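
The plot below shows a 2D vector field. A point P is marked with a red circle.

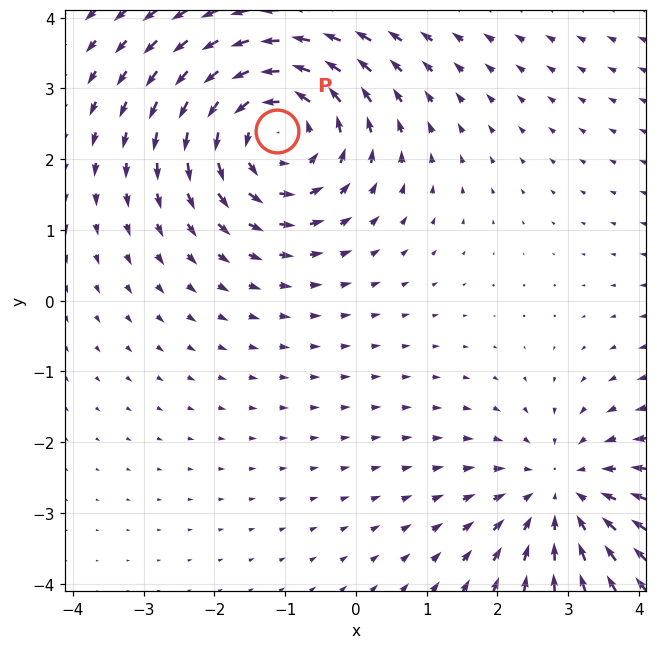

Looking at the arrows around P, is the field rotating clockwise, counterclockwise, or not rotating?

counterclockwise

Near P at (-1.1, 2.4) the arrows circulate counterclockwise. The curl (z-component) there is about +4; positive curl means counterclockwise rotation.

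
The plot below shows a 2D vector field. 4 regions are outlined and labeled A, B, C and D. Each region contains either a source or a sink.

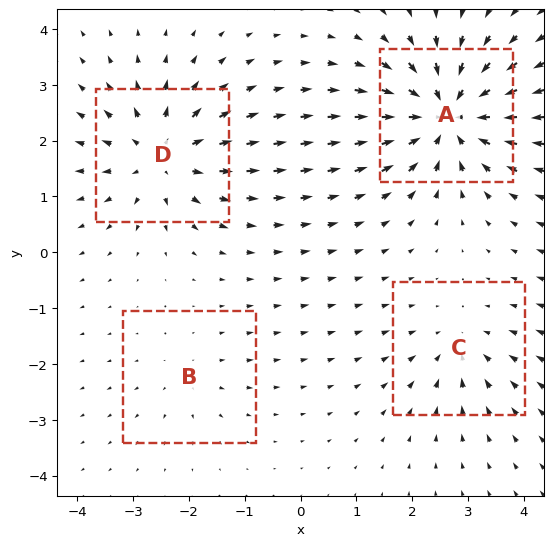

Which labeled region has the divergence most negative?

A

Divergence at each region's feature centre — A: about -7, B: about +2, C: about -3, D: about +6. Region A is most negative.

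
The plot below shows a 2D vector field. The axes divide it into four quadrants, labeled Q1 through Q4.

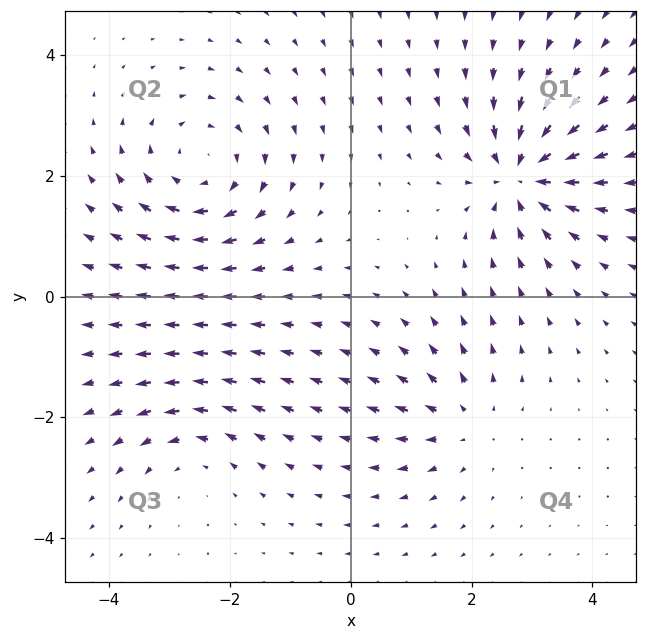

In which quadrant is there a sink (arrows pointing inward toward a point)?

The sink sits at approximately (2.8, 2.0), which lies in quadrant Q1. The divergence there is about -6, negative as expected for a sink.

Q1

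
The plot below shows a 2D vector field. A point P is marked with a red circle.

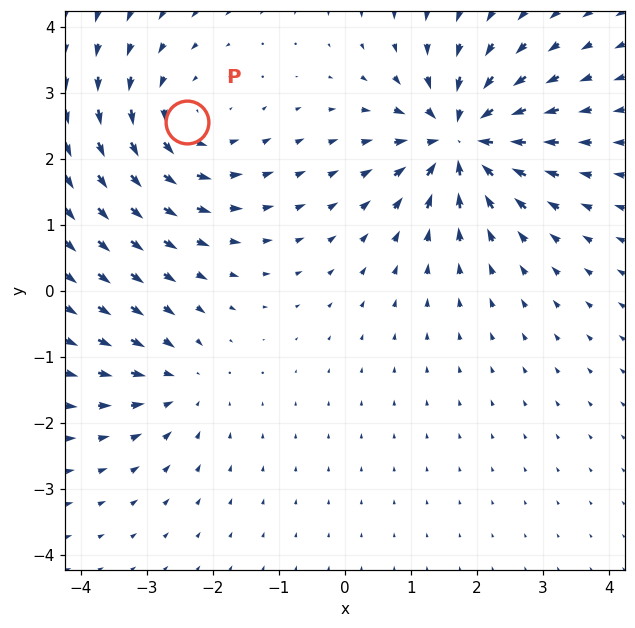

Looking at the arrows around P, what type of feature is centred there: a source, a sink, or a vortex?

At P (-2.4, 2.6) the arrows circulate counterclockwise. Divergence ≈0, curl about +4 — near-zero divergence with nonzero curl is a vortex.

vortex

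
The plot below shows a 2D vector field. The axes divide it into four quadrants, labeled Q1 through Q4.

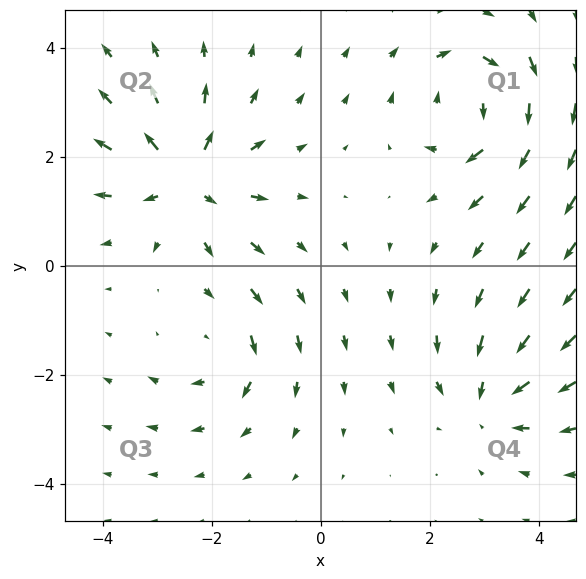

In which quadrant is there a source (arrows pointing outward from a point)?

The source sits at approximately (-2.5, 1.6), which lies in quadrant Q2. The divergence there is about +5, positive as expected for a source.

Q2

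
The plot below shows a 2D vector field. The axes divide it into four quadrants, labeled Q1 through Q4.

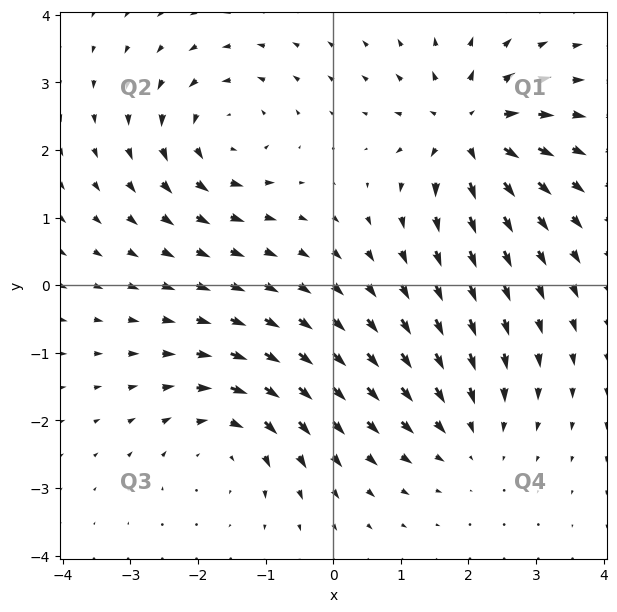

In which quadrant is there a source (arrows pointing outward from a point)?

The source sits at approximately (2.0, 2.3), which lies in quadrant Q1. The divergence there is about +6, positive as expected for a source.

Q1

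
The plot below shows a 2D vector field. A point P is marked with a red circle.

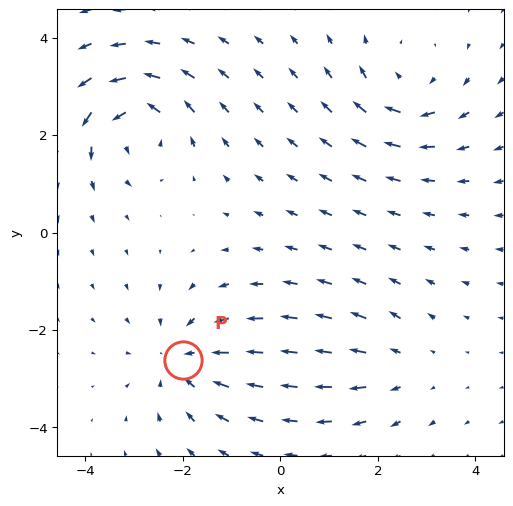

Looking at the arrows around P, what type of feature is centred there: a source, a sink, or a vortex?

At P (-2.0, -2.6) the arrows converge inward. Divergence about -4, curl ≈0 — negative divergence with near-zero curl is a sink.

sink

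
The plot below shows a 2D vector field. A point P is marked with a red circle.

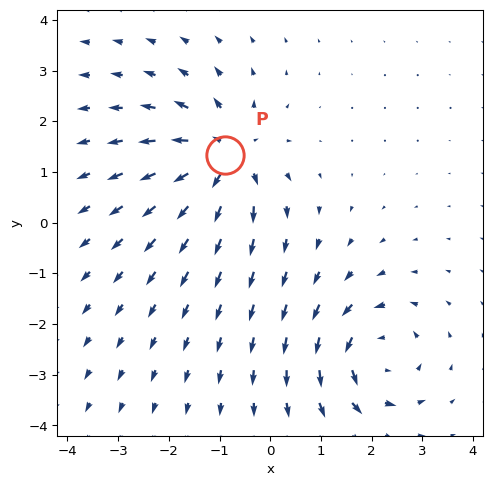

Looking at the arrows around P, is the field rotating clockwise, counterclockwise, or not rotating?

Near P at (-0.9, 1.3) the arrows show no circulation. The curl there is ≈0.

not rotating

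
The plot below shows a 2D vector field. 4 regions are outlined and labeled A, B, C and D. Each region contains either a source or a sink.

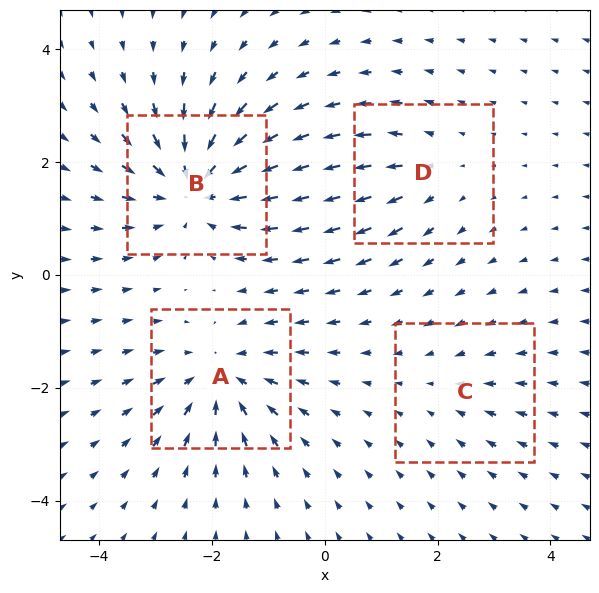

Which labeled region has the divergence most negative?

B

Divergence at each region's feature centre — A: about -5, B: about -7, C: about -2, D: about +3. Region B is most negative.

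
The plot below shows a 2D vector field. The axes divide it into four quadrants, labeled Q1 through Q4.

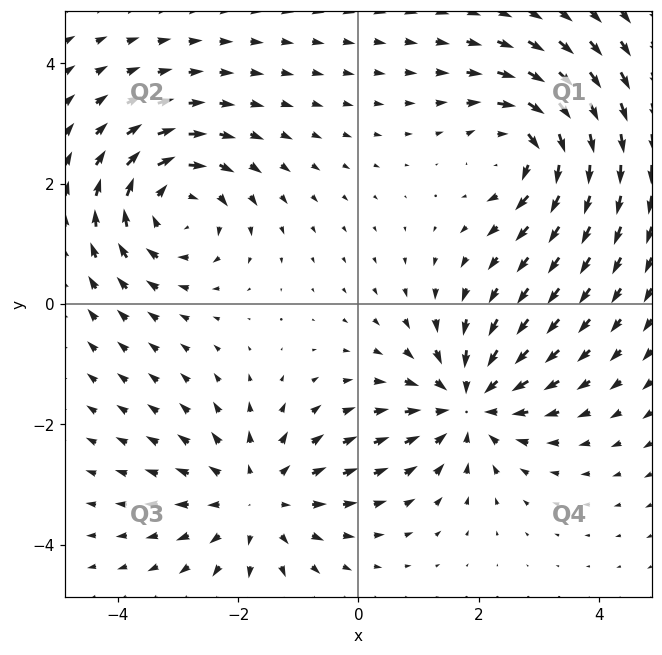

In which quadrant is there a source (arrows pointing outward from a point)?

The source sits at approximately (-1.7, -3.3), which lies in quadrant Q3. The divergence there is about +3, positive as expected for a source.

Q3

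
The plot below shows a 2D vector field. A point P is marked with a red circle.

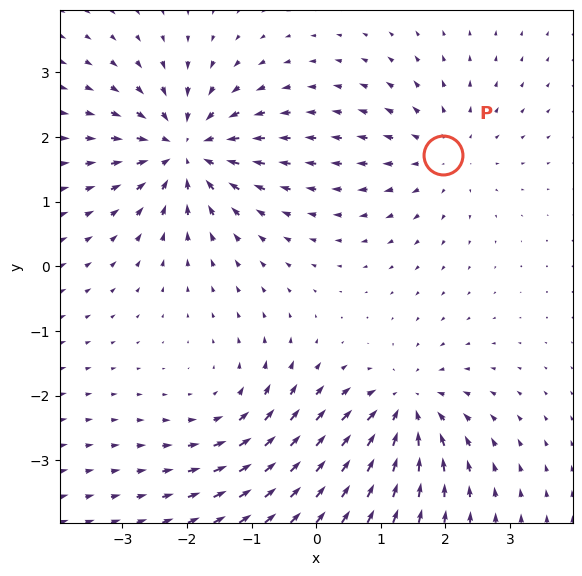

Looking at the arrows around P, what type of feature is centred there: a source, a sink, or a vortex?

source

At P (2.0, 1.7) the arrows spread outward. Divergence about +3, curl ≈0 — positive divergence with near-zero curl is a source.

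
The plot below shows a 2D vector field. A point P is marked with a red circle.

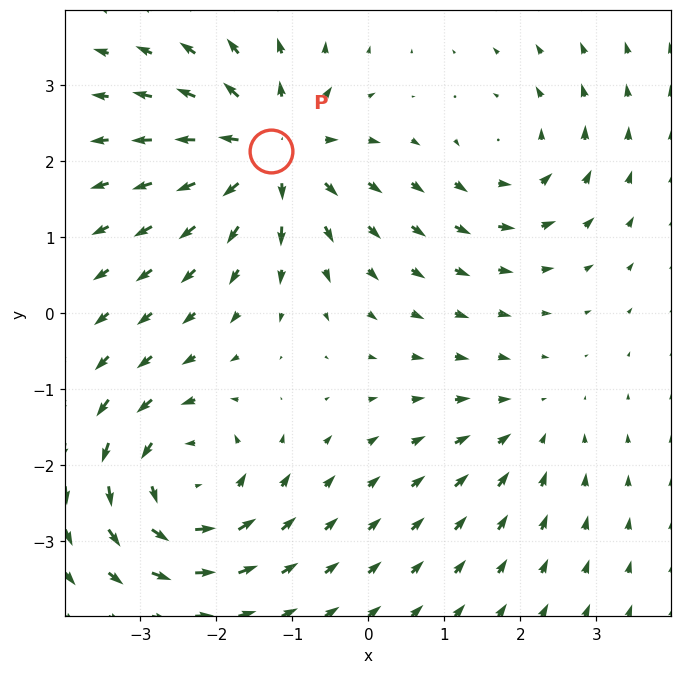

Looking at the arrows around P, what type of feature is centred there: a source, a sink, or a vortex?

At P (-1.3, 2.1) the arrows spread outward. Divergence about +6, curl ≈0 — positive divergence with near-zero curl is a source.

source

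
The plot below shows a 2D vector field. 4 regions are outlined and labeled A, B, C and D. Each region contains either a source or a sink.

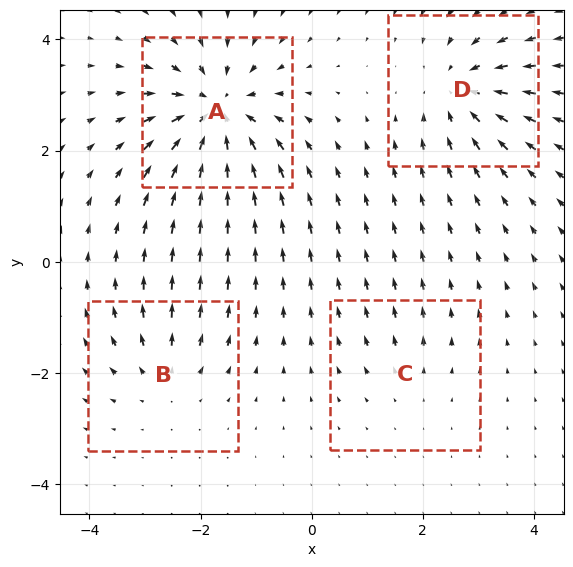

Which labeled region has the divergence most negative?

Divergence at each region's feature centre — A: about -7, B: about +3, C: about +2, D: about -5. Region A is most negative.

A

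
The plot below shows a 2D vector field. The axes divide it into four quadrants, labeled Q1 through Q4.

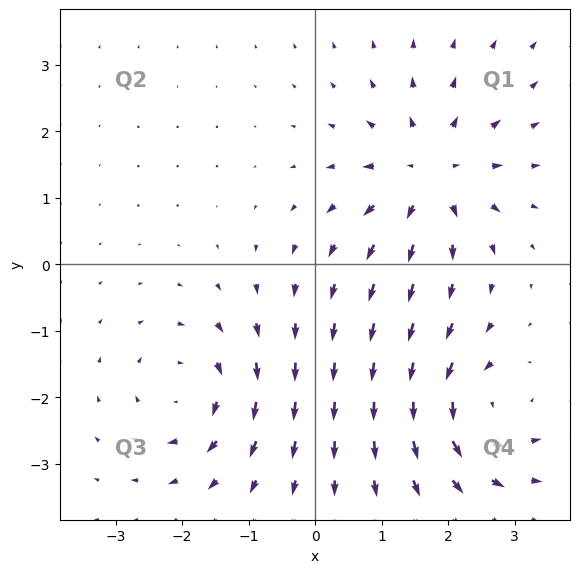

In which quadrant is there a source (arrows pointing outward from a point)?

The source sits at approximately (1.7, 1.4), which lies in quadrant Q1. The divergence there is about +5, positive as expected for a source.

Q1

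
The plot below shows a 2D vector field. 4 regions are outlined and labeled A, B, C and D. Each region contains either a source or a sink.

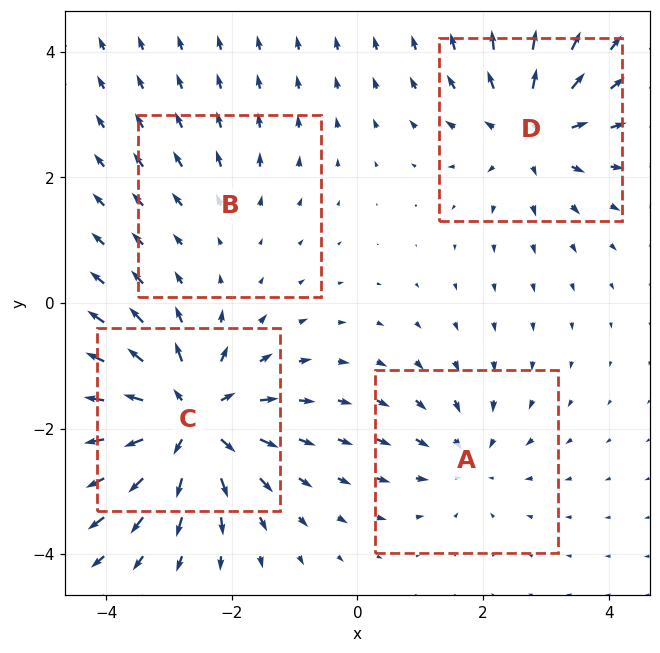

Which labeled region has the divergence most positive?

Divergence at each region's feature centre — A: about -4, B: about +2, C: about +8, D: about +6. Region C is most positive.

C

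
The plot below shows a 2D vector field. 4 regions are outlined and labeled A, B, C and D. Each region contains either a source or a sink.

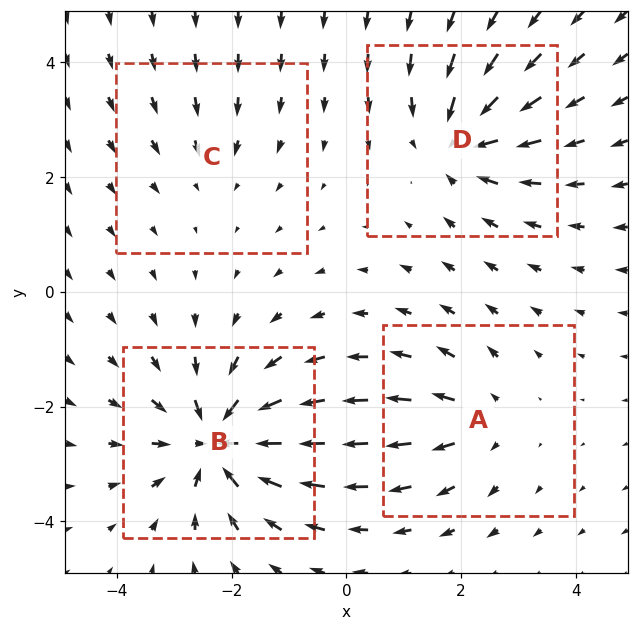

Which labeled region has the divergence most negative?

Divergence at each region's feature centre — A: about +4, B: about -7, C: about -2, D: about -5. Region B is most negative.

B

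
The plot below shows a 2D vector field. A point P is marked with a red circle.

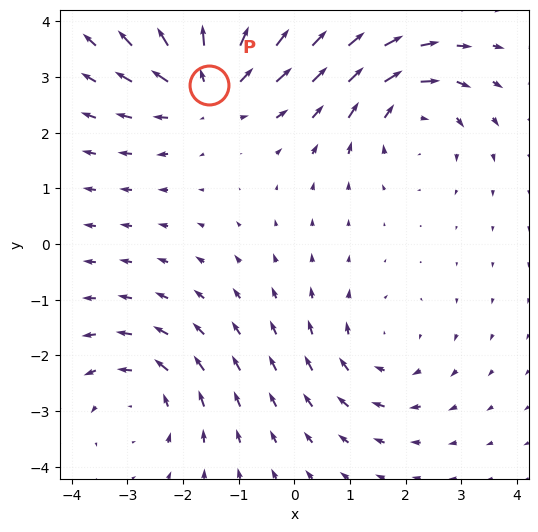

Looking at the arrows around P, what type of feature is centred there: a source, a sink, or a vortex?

source

At P (-1.5, 2.9) the arrows spread outward. Divergence about +5, curl ≈0 — positive divergence with near-zero curl is a source.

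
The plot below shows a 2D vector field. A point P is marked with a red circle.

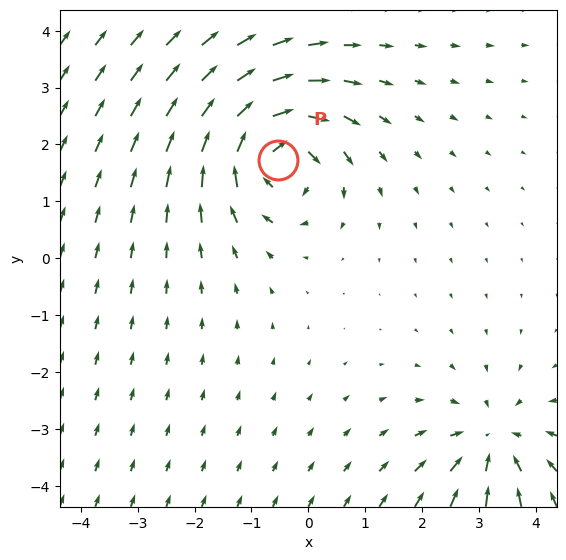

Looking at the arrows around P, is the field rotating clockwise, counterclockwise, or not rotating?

clockwise

Near P at (-0.5, 1.7) the arrows circulate clockwise. The curl (z-component) there is about -6; negative curl means clockwise rotation.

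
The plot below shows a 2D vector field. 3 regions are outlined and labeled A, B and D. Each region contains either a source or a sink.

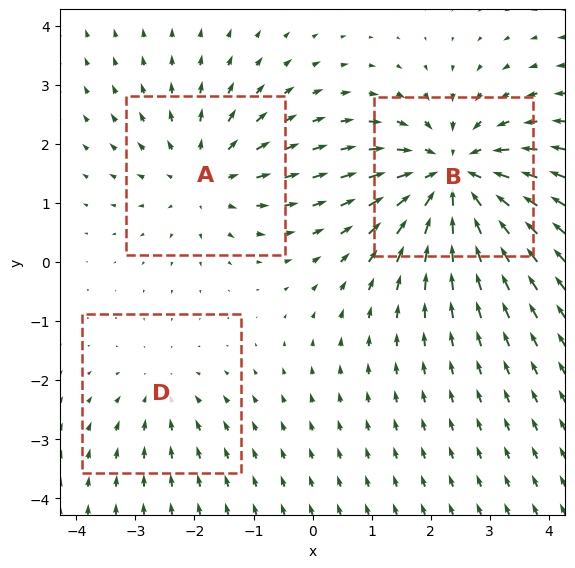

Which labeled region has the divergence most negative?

Divergence at each region's feature centre — A: about +3, B: about -5, D: about -2. Region B is most negative.

B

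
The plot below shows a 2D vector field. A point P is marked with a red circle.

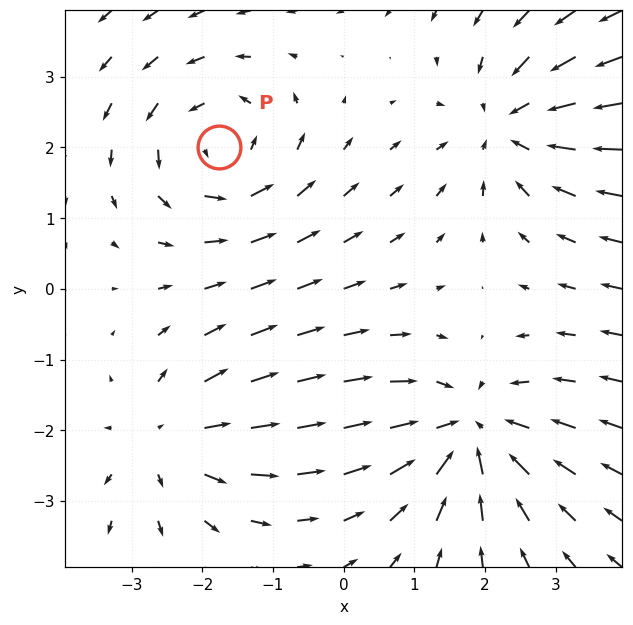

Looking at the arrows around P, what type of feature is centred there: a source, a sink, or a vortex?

vortex

At P (-1.8, 2.0) the arrows circulate counterclockwise. Divergence ≈0, curl about +4 — near-zero divergence with nonzero curl is a vortex.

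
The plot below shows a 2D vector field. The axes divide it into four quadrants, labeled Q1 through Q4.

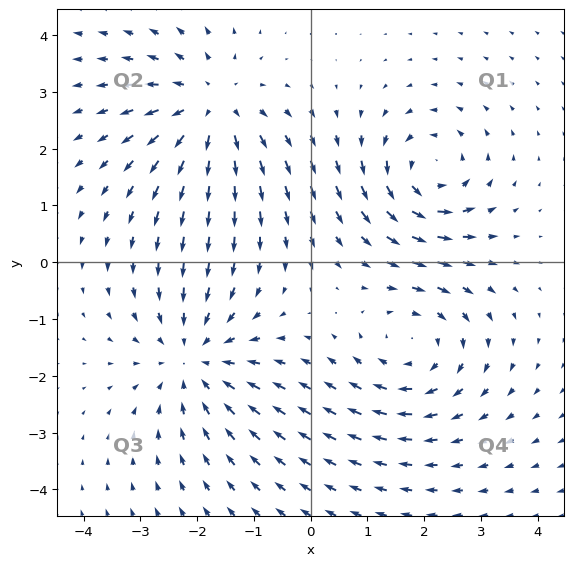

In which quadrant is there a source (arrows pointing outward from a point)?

Q2

The source sits at approximately (-1.8, 2.7), which lies in quadrant Q2. The divergence there is about +4, positive as expected for a source.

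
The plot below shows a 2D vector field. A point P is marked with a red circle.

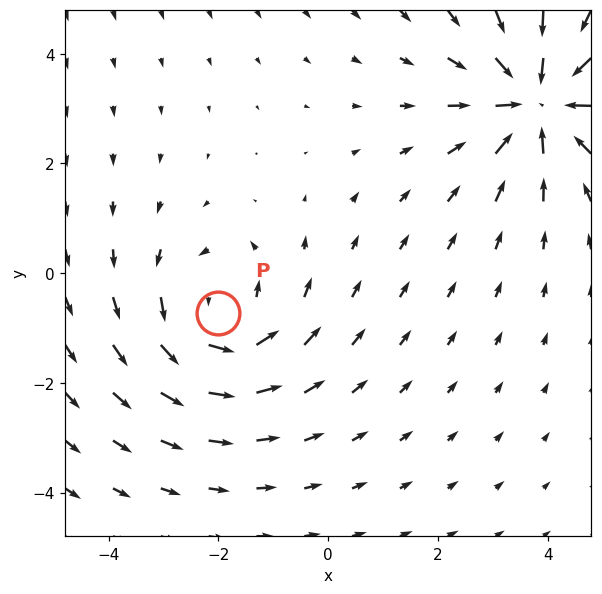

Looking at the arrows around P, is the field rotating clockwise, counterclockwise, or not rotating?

counterclockwise

Near P at (-2.0, -0.7) the arrows circulate counterclockwise. The curl (z-component) there is about +2; positive curl means counterclockwise rotation.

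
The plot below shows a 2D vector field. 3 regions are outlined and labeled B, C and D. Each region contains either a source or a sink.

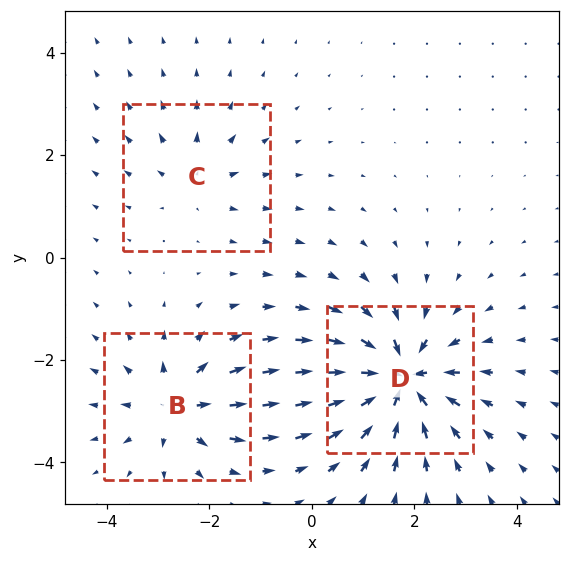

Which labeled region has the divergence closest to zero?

C

Divergence at each region's feature centre — B: about +4, C: about +2, D: about -6. Region C is closest to zero.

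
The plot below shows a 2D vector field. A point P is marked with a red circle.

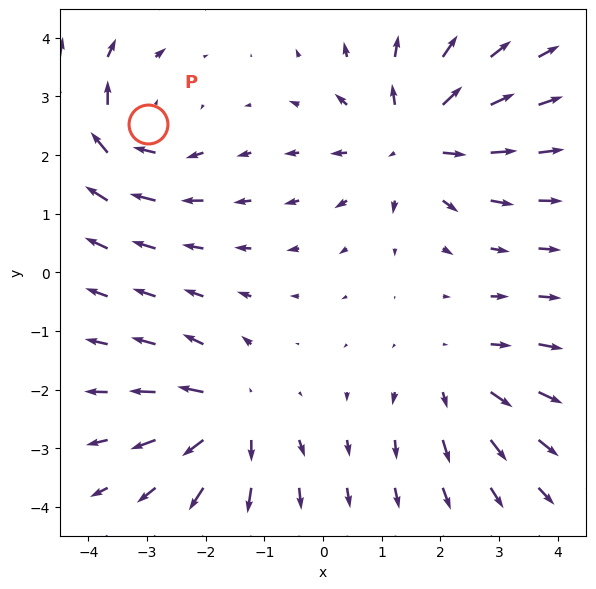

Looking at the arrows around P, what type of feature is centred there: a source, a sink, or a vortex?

vortex

At P (-3.0, 2.5) the arrows circulate clockwise. Divergence ≈0, curl about -3 — near-zero divergence with nonzero curl is a vortex.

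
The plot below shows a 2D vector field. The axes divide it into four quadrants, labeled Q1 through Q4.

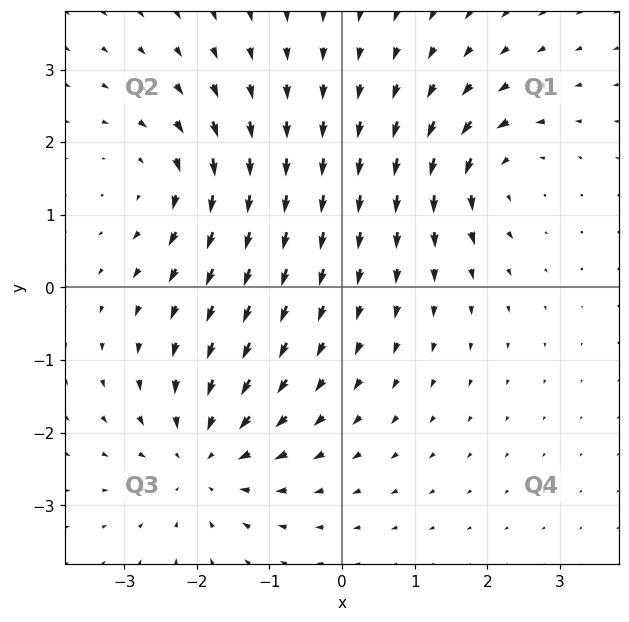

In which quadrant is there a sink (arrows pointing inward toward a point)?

The sink sits at approximately (-1.9, -2.3), which lies in quadrant Q3. The divergence there is about -4, negative as expected for a sink.

Q3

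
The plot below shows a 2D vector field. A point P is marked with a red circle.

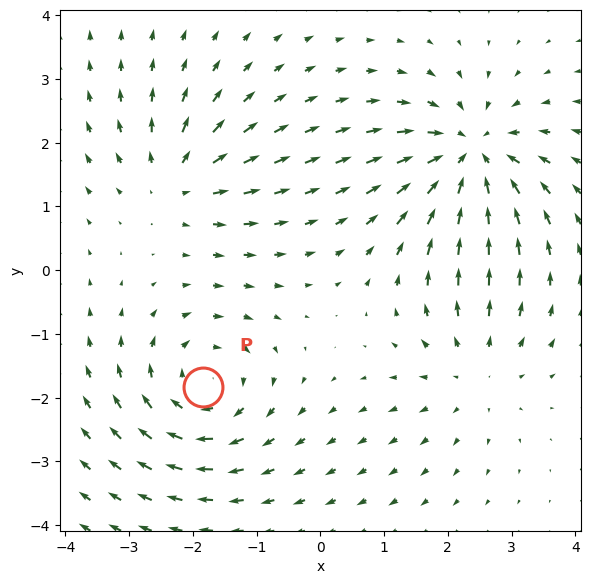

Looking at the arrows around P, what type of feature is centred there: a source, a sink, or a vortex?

At P (-1.8, -1.8) the arrows circulate clockwise. Divergence ≈0, curl about -4 — near-zero divergence with nonzero curl is a vortex.

vortex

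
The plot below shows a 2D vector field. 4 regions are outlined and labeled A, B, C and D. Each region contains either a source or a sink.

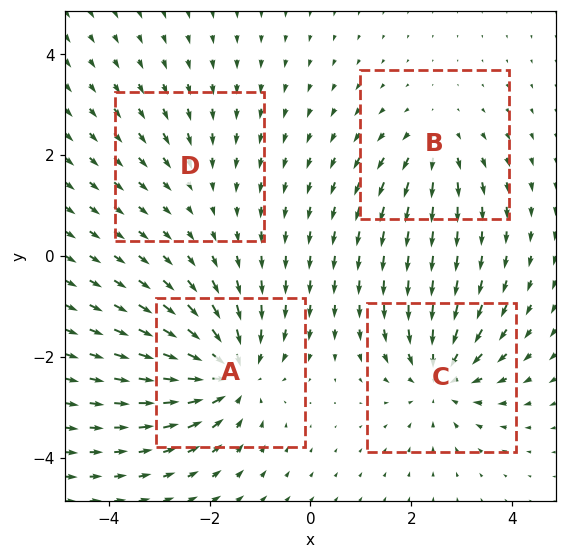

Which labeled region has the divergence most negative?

Divergence at each region's feature centre — A: about -7, B: about +4, C: about -6, D: about -2. Region A is most negative.

A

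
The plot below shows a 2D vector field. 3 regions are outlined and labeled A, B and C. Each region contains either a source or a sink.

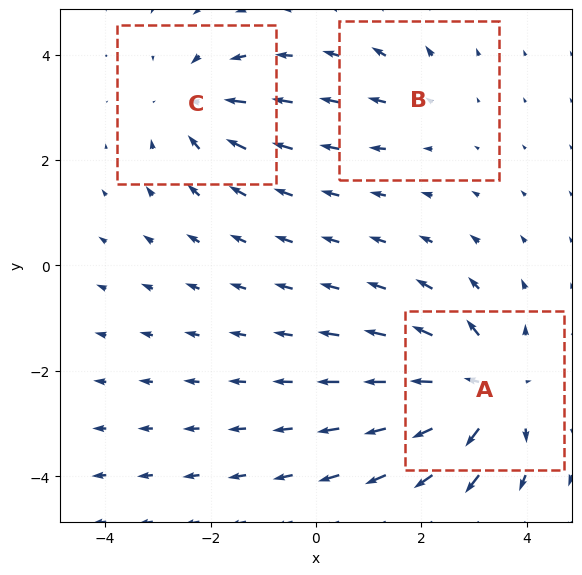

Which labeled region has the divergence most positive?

A

Divergence at each region's feature centre — A: about +5, B: about +2, C: about -3. Region A is most positive.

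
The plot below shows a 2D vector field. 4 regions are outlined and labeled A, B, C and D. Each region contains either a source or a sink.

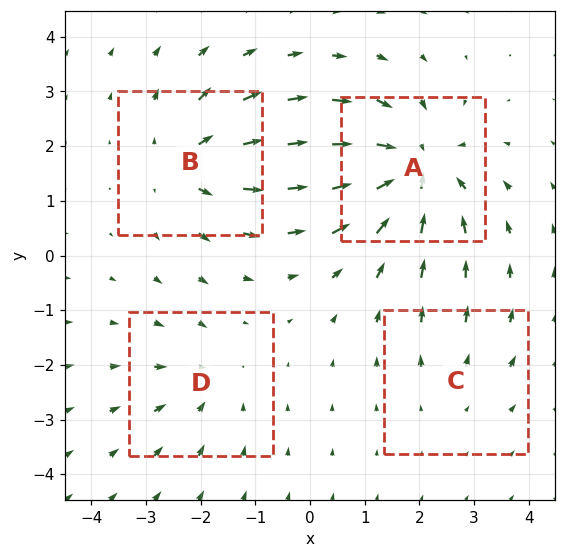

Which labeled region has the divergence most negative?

Divergence at each region's feature centre — A: about -7, B: about +5, C: about +2, D: about -3. Region A is most negative.

A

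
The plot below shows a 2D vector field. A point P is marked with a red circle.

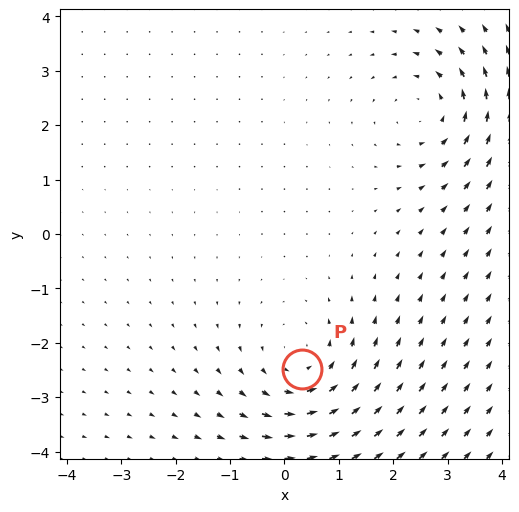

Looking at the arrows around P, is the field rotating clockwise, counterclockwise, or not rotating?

Near P at (0.3, -2.5) the arrows circulate counterclockwise. The curl (z-component) there is about +3; positive curl means counterclockwise rotation.

counterclockwise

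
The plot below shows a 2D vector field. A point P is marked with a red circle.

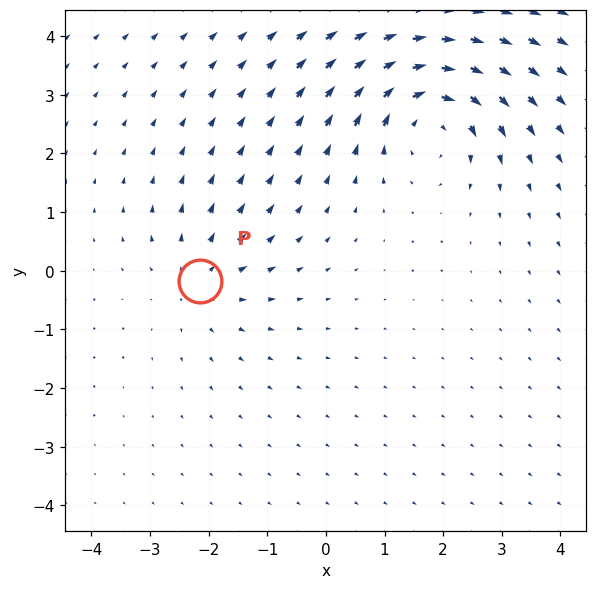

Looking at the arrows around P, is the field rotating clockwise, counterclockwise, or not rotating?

Near P at (-2.1, -0.2) the arrows show no circulation. The curl there is ≈0.

not rotating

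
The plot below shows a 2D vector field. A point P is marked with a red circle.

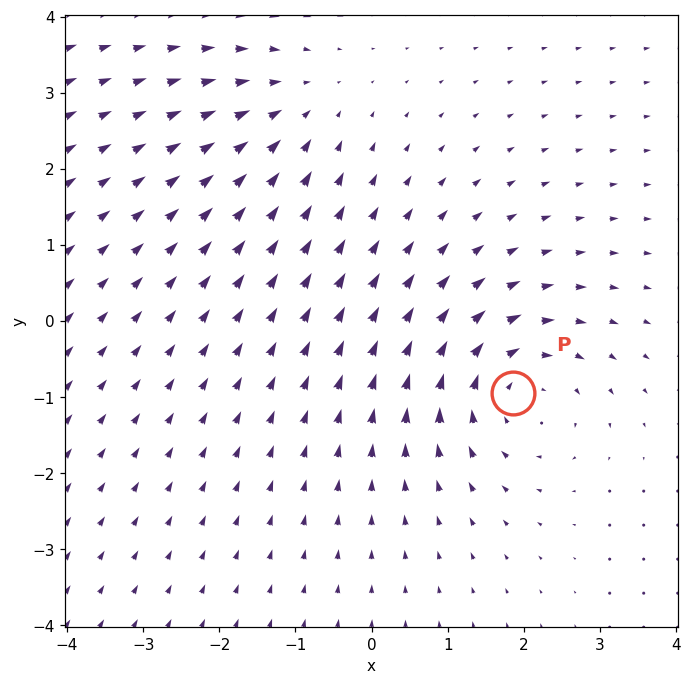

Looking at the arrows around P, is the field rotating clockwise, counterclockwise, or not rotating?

clockwise

Near P at (1.9, -0.9) the arrows circulate clockwise. The curl (z-component) there is about -4; negative curl means clockwise rotation.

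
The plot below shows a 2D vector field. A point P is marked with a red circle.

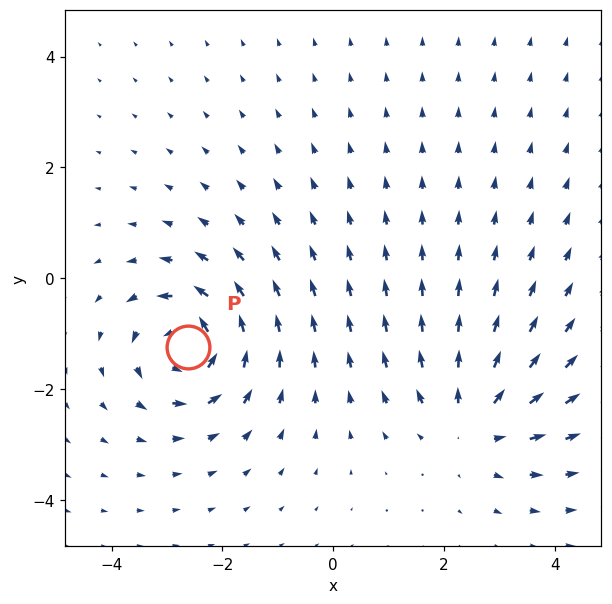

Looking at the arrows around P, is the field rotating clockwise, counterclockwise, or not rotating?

counterclockwise

Near P at (-2.6, -1.2) the arrows circulate counterclockwise. The curl (z-component) there is about +6; positive curl means counterclockwise rotation.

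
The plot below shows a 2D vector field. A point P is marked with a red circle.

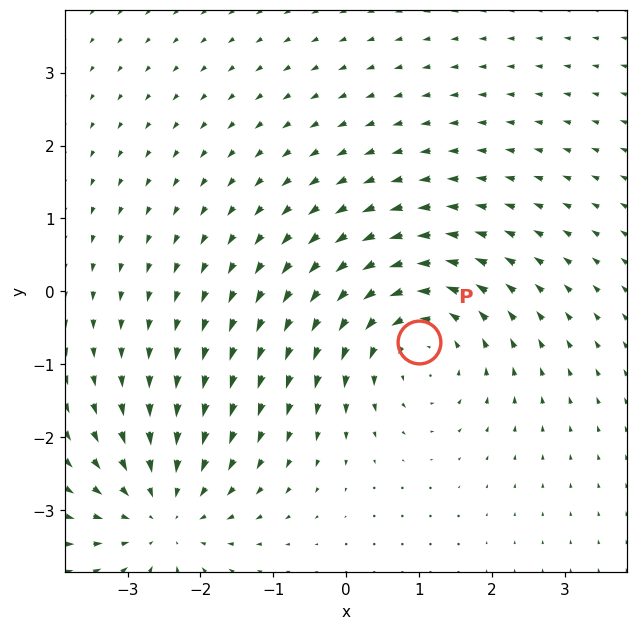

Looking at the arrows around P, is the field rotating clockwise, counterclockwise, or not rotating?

counterclockwise

Near P at (1.0, -0.7) the arrows circulate counterclockwise. The curl (z-component) there is about +4; positive curl means counterclockwise rotation.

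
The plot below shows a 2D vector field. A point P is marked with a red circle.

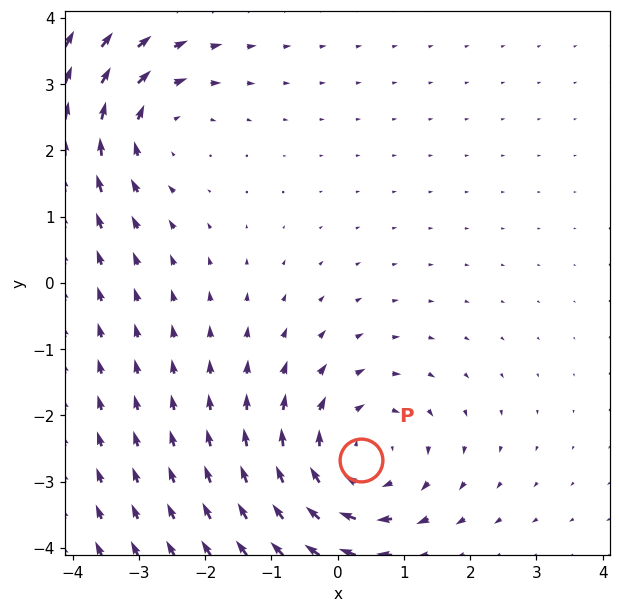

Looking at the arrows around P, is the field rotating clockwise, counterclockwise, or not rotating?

Near P at (0.3, -2.7) the arrows circulate clockwise. The curl (z-component) there is about -4; negative curl means clockwise rotation.

clockwise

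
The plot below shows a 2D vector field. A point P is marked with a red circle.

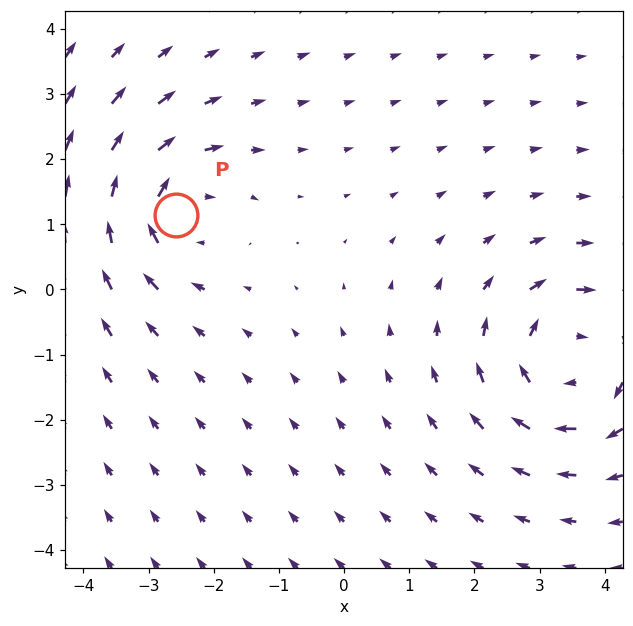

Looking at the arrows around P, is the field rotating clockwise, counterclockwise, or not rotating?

Near P at (-2.6, 1.1) the arrows circulate clockwise. The curl (z-component) there is about -4; negative curl means clockwise rotation.

clockwise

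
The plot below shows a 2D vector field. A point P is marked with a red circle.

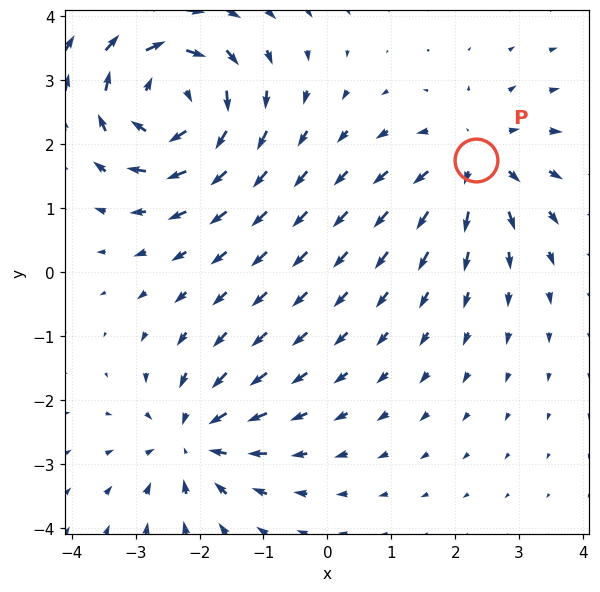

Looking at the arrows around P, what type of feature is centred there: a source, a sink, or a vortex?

source

At P (2.3, 1.8) the arrows spread outward. Divergence about +4, curl ≈0 — positive divergence with near-zero curl is a source.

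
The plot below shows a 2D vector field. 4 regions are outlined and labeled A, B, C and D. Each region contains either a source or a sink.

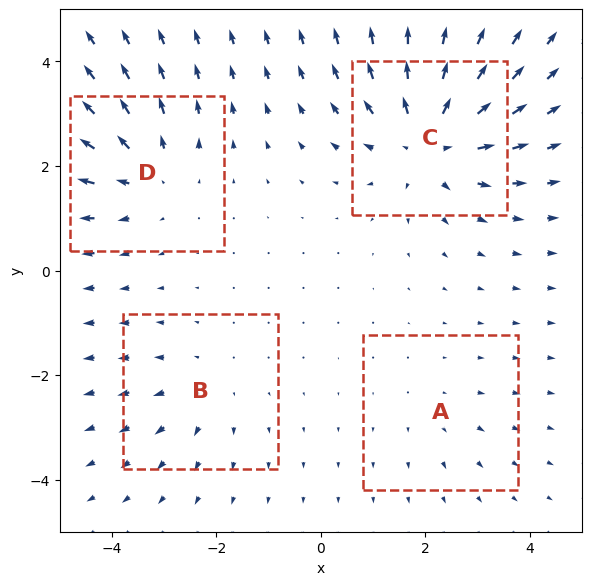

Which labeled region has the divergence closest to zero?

Divergence at each region's feature centre — A: about +2, B: about +3, C: about +6, D: about +4. Region A is closest to zero.

A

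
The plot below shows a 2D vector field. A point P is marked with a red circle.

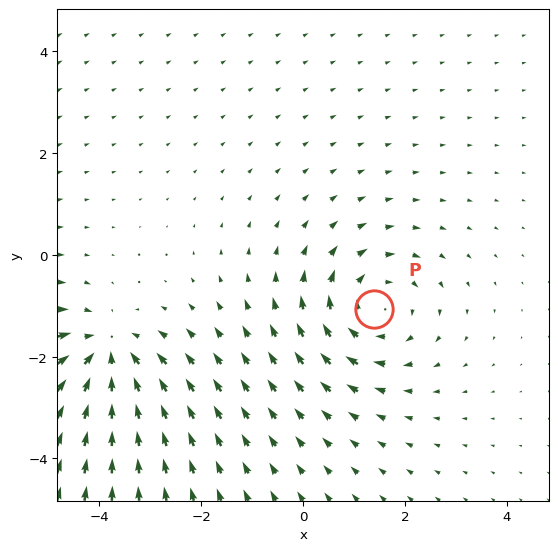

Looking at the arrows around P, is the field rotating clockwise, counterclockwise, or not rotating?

Near P at (1.4, -1.1) the arrows circulate clockwise. The curl (z-component) there is about -4; negative curl means clockwise rotation.

clockwise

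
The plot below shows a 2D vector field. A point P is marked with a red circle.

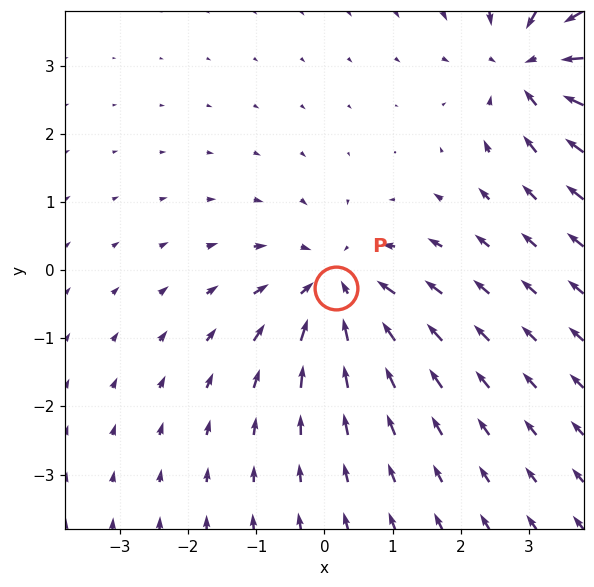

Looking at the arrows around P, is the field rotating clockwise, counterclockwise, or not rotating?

Near P at (0.2, -0.3) the arrows show no circulation. The curl there is ≈0.

not rotating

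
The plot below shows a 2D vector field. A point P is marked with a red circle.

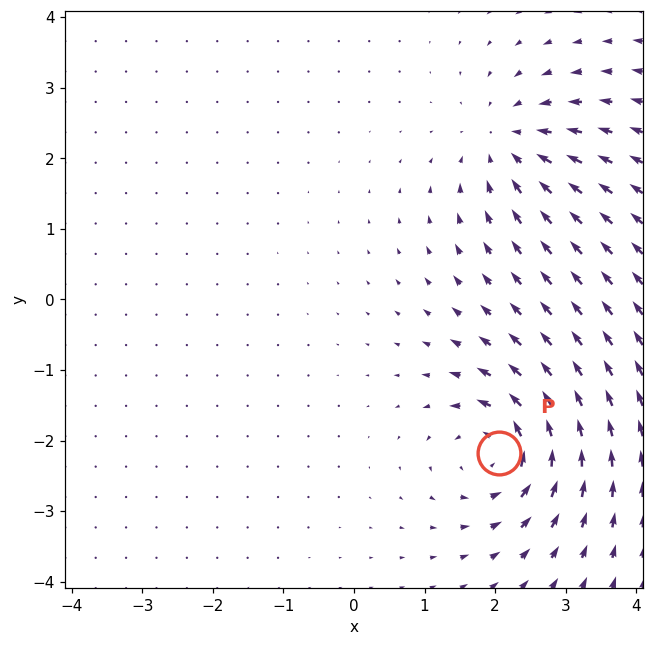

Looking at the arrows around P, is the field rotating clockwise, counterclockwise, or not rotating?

counterclockwise

Near P at (2.1, -2.2) the arrows circulate counterclockwise. The curl (z-component) there is about +7; positive curl means counterclockwise rotation.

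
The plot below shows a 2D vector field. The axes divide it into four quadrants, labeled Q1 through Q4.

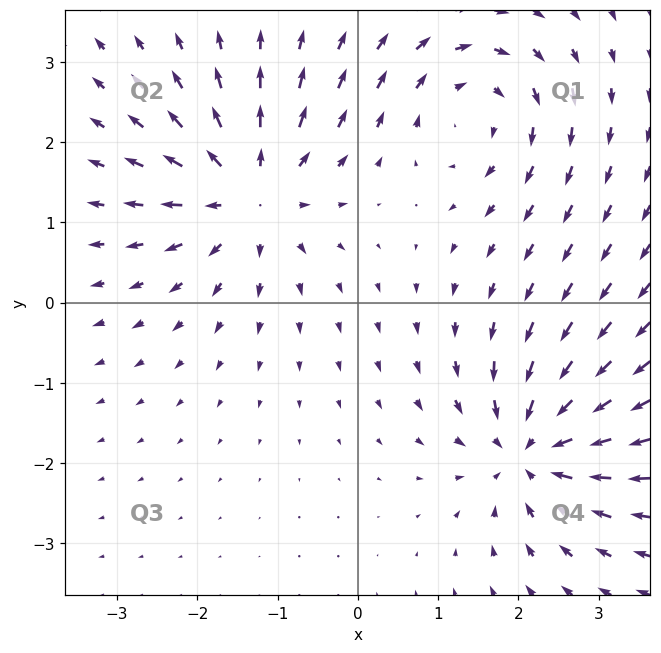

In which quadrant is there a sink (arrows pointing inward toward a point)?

The sink sits at approximately (2.2, -1.8), which lies in quadrant Q4. The divergence there is about -6, negative as expected for a sink.

Q4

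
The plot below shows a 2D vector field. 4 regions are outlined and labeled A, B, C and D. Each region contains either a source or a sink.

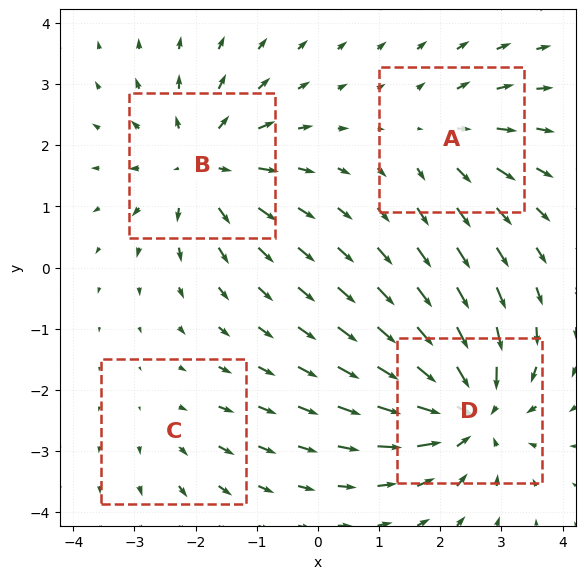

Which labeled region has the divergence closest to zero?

C

Divergence at each region's feature centre — A: about +3, B: about +5, C: about +2, D: about -7. Region C is closest to zero.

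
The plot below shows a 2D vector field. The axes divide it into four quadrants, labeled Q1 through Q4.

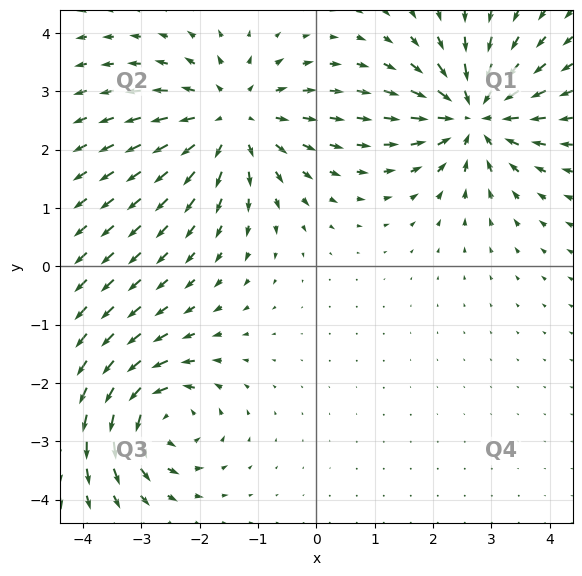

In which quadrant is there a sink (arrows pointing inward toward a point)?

The sink sits at approximately (2.7, 2.6), which lies in quadrant Q1. The divergence there is about -5, negative as expected for a sink.

Q1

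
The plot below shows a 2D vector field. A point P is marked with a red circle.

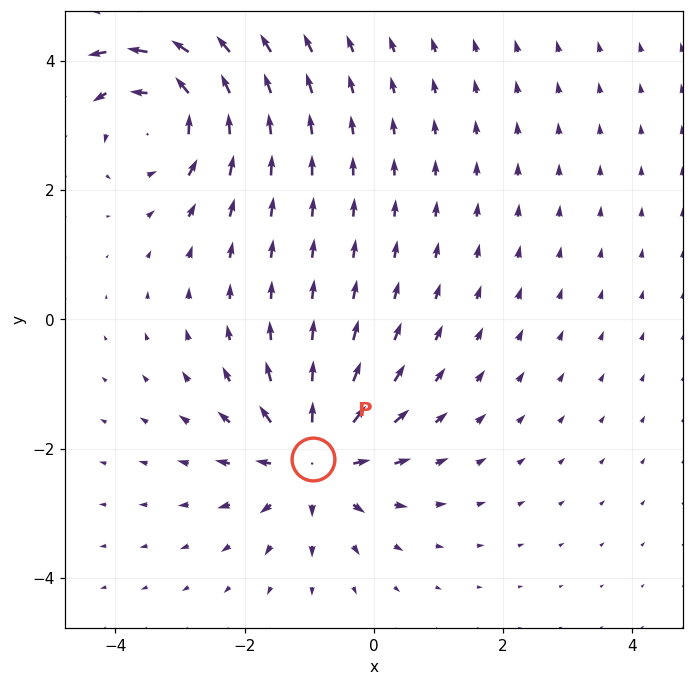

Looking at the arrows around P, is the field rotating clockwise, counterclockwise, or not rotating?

not rotating

Near P at (-0.9, -2.2) the arrows show no circulation. The curl there is ≈0.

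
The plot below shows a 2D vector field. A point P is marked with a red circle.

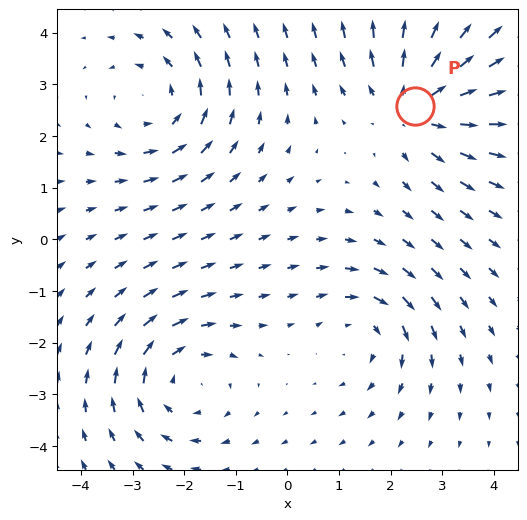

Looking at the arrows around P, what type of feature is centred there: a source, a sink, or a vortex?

source

At P (2.5, 2.6) the arrows spread outward. Divergence about +4, curl ≈0 — positive divergence with near-zero curl is a source.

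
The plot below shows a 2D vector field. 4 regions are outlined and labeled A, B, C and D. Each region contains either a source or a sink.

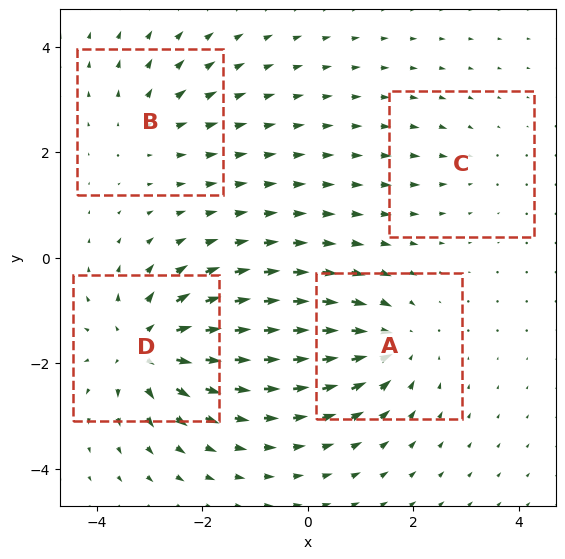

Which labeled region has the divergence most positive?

D

Divergence at each region's feature centre — A: about -5, B: about +4, C: about -2, D: about +7. Region D is most positive.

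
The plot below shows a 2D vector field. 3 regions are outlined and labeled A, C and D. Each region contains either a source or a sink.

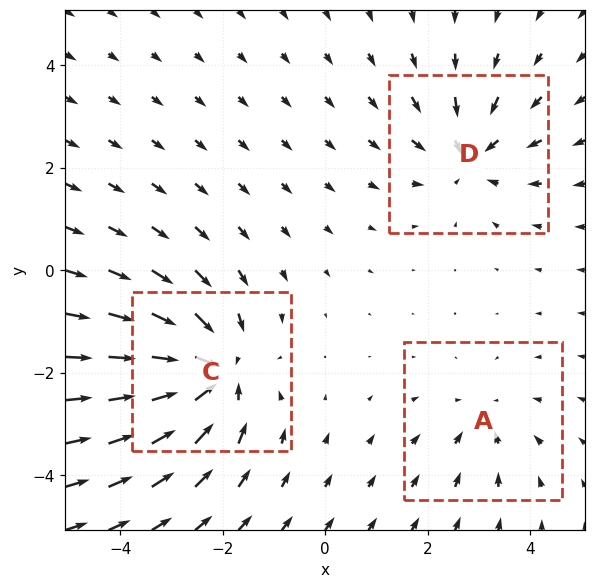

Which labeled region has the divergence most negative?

Divergence at each region's feature centre — A: about -2, C: about -5, D: about -3. Region C is most negative.

C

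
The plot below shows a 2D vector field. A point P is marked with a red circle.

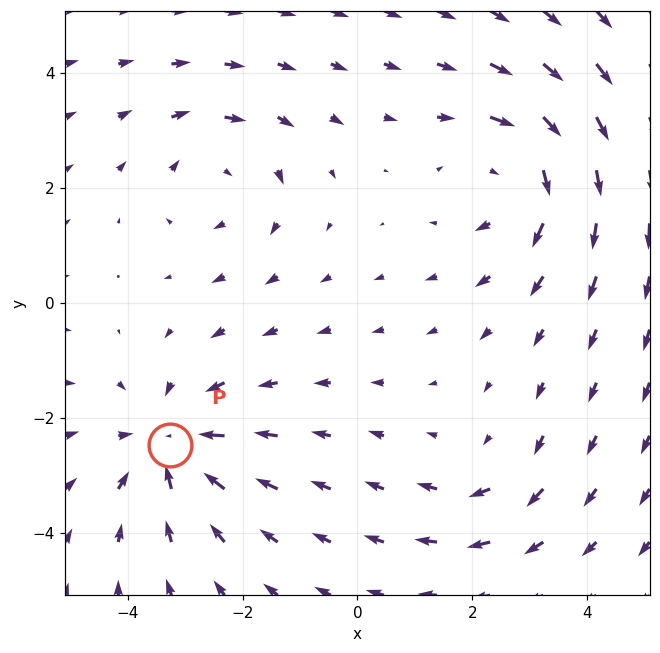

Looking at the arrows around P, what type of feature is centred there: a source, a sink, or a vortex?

At P (-3.3, -2.5) the arrows converge inward. Divergence about -4, curl ≈0 — negative divergence with near-zero curl is a sink.

sink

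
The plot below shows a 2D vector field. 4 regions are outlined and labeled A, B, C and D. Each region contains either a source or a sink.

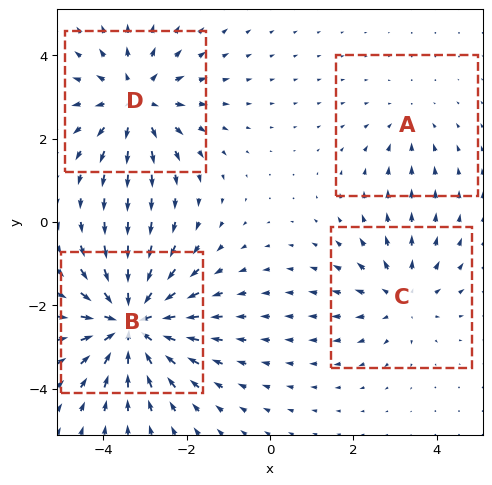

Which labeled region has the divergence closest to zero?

Divergence at each region's feature centre — A: about -2, B: about -6, C: about +3, D: about +4. Region A is closest to zero.

A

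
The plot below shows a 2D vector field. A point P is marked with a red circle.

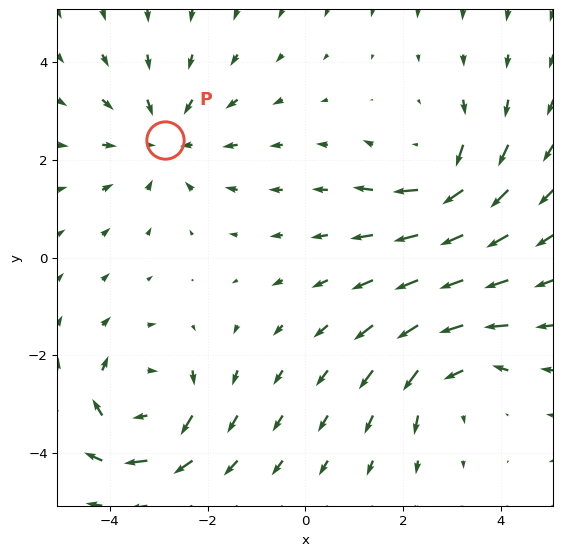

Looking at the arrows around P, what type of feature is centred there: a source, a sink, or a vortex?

sink

At P (-2.9, 2.4) the arrows converge inward. Divergence about -3, curl ≈0 — negative divergence with near-zero curl is a sink.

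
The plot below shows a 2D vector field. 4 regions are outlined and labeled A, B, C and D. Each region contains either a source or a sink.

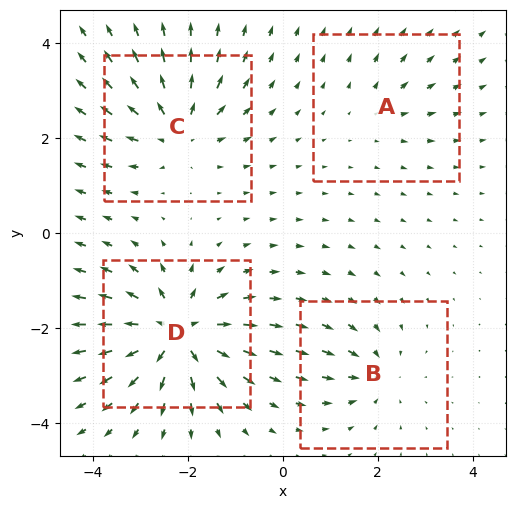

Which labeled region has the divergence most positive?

D

Divergence at each region's feature centre — A: about +2, B: about -4, C: about +6, D: about +8. Region D is most positive.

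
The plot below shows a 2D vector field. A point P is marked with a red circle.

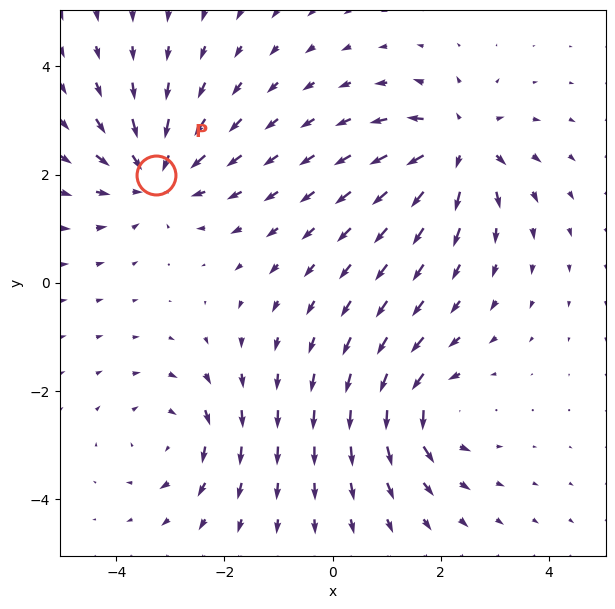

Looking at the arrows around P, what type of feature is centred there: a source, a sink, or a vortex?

sink

At P (-3.3, 2.0) the arrows converge inward. Divergence about -5, curl ≈0 — negative divergence with near-zero curl is a sink.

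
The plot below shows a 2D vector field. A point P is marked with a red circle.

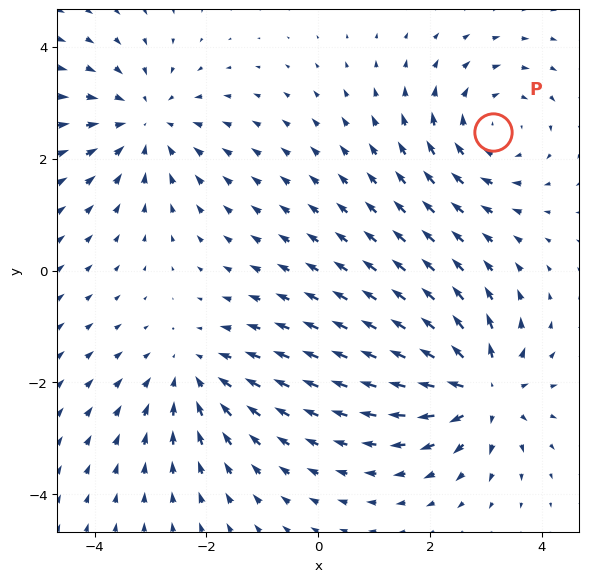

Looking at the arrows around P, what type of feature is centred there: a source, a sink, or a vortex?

At P (3.1, 2.5) the arrows circulate clockwise. Divergence ≈0, curl about -4 — near-zero divergence with nonzero curl is a vortex.

vortex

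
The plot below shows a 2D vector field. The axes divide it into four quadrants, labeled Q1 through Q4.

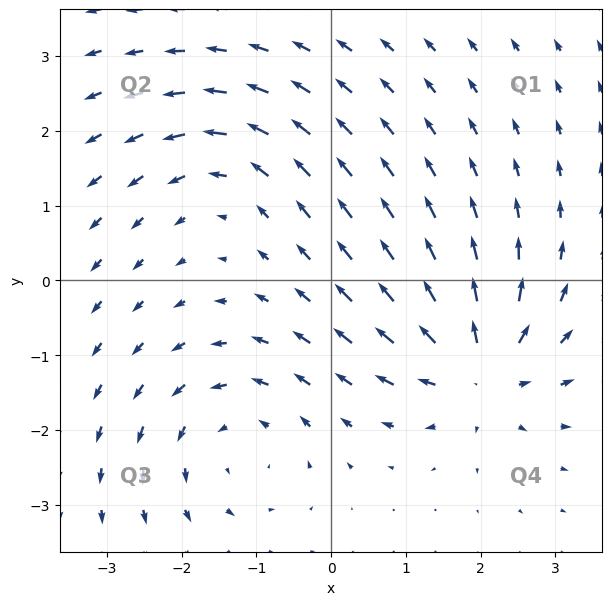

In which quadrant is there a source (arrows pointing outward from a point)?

Q4

The source sits at approximately (2.0, -1.2), which lies in quadrant Q4. The divergence there is about +6, positive as expected for a source.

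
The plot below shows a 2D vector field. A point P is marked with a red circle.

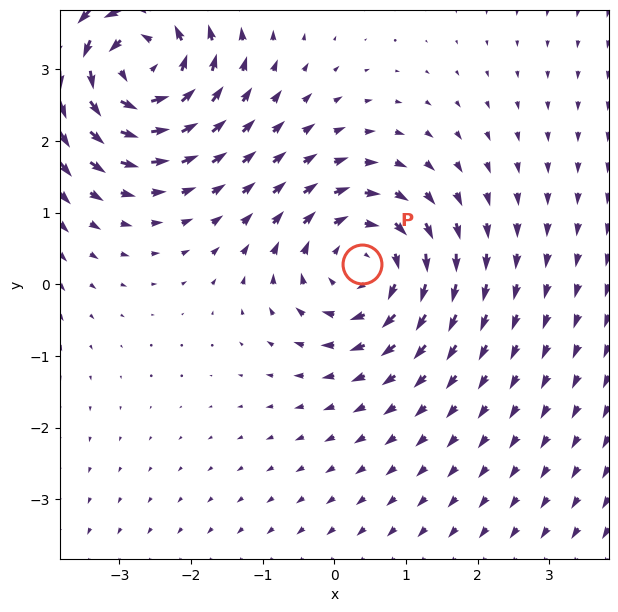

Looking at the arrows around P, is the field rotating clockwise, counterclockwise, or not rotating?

clockwise

Near P at (0.4, 0.3) the arrows circulate clockwise. The curl (z-component) there is about -3; negative curl means clockwise rotation.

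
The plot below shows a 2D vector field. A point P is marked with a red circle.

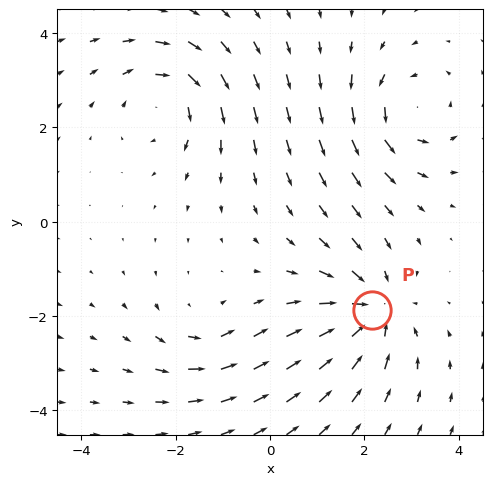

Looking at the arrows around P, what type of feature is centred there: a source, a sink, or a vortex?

At P (2.2, -1.9) the arrows converge inward. Divergence about -5, curl ≈0 — negative divergence with near-zero curl is a sink.

sink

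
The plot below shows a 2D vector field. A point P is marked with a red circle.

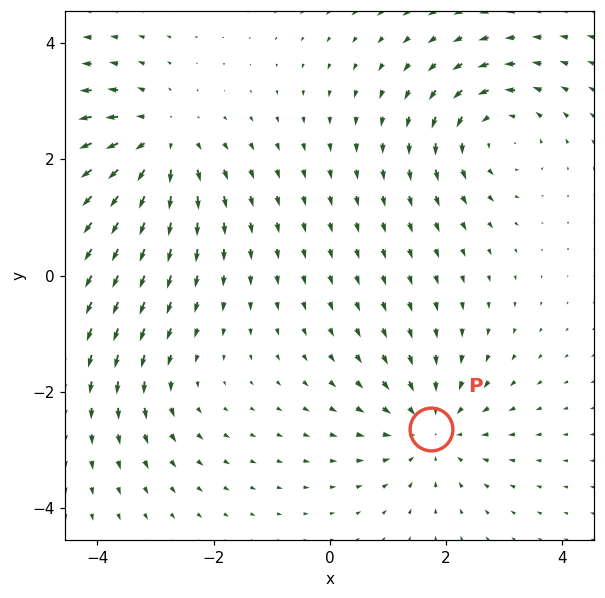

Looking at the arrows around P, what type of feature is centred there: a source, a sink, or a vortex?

sink

At P (1.7, -2.6) the arrows converge inward. Divergence about -4, curl ≈0 — negative divergence with near-zero curl is a sink.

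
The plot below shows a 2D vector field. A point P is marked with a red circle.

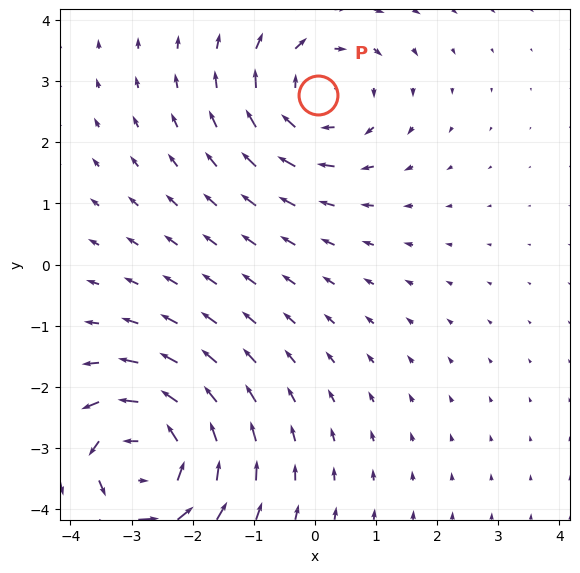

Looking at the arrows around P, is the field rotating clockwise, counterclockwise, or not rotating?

Near P at (0.1, 2.8) the arrows circulate clockwise. The curl (z-component) there is about -3; negative curl means clockwise rotation.

clockwise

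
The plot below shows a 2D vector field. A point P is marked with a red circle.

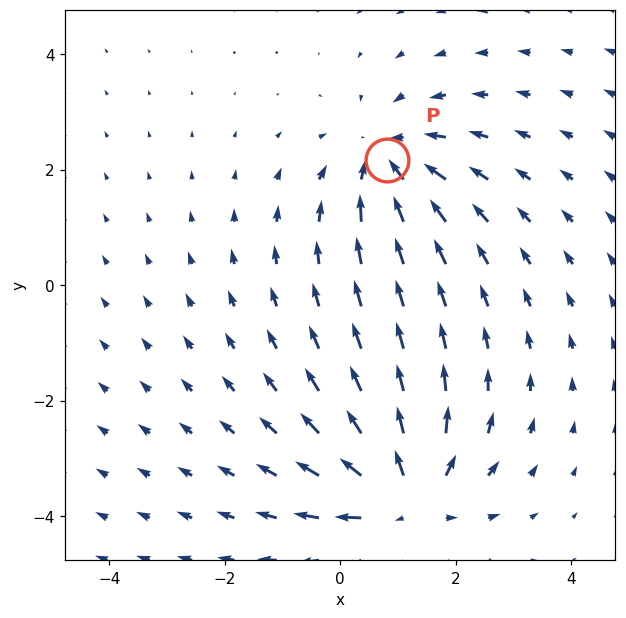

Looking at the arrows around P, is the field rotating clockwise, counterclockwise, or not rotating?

Near P at (0.8, 2.2) the arrows show no circulation. The curl there is ≈0.

not rotating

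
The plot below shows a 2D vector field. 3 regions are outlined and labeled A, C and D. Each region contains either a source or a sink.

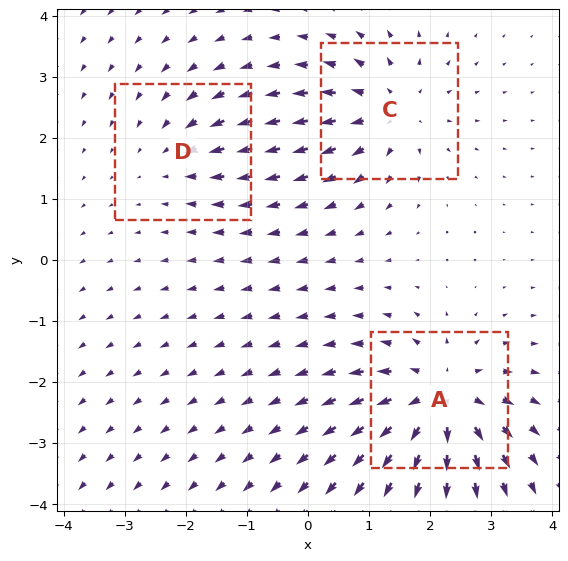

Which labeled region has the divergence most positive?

A

Divergence at each region's feature centre — A: about +5, C: about +4, D: about -2. Region A is most positive.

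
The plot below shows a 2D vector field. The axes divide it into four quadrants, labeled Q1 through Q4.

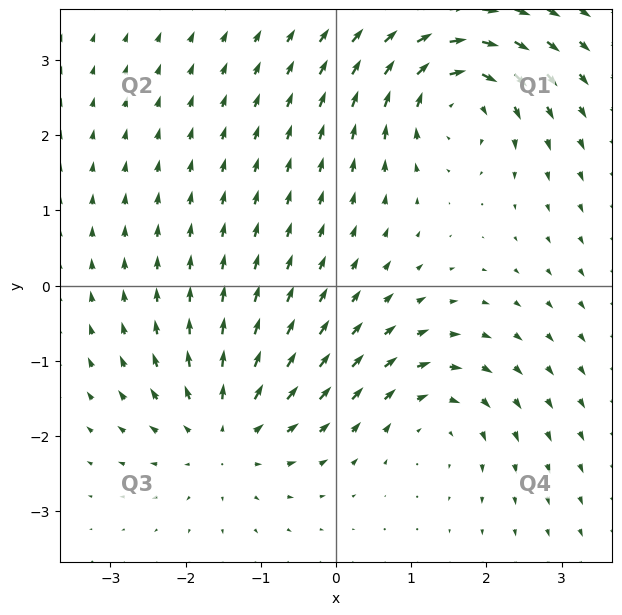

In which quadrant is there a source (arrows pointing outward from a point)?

The source sits at approximately (-1.5, -2.0), which lies in quadrant Q3. The divergence there is about +4, positive as expected for a source.

Q3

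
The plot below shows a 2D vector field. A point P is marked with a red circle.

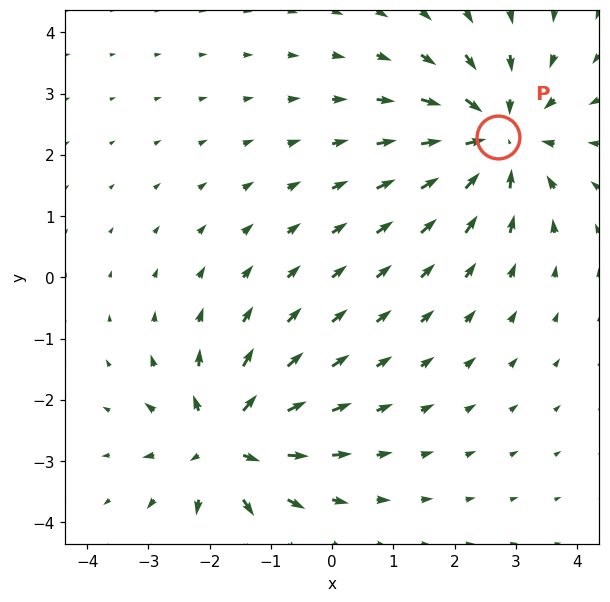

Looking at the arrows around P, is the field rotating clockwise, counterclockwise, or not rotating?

Near P at (2.7, 2.3) the arrows show no circulation. The curl there is ≈0.

not rotating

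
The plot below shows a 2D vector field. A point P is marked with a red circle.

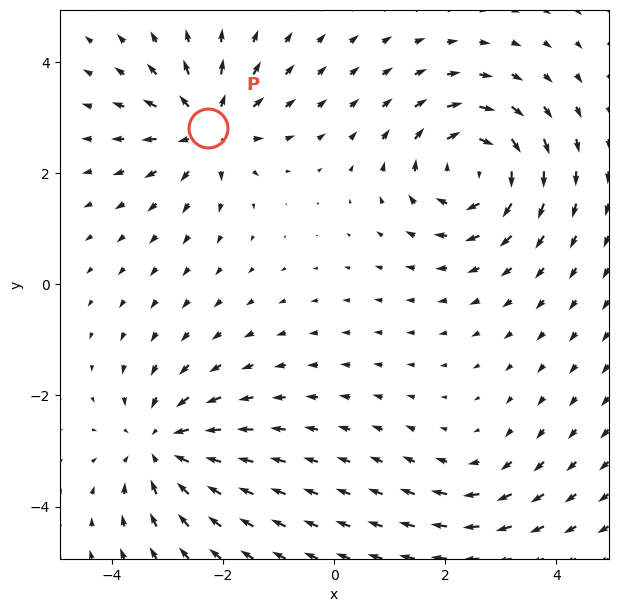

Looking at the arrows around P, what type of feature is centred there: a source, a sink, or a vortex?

At P (-2.3, 2.8) the arrows spread outward. Divergence about +5, curl ≈0 — positive divergence with near-zero curl is a source.

source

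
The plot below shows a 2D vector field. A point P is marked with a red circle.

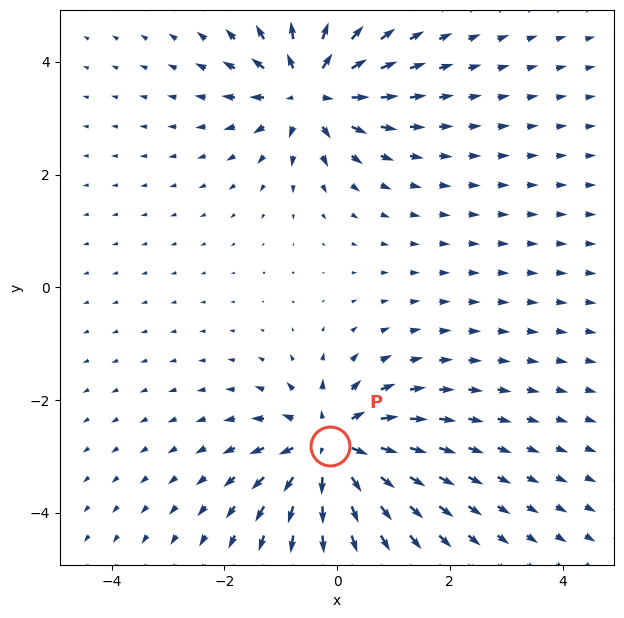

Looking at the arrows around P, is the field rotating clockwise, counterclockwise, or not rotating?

not rotating

Near P at (-0.1, -2.8) the arrows show no circulation. The curl there is ≈0.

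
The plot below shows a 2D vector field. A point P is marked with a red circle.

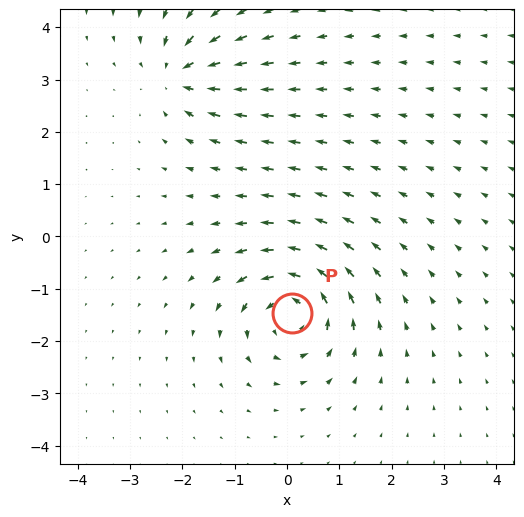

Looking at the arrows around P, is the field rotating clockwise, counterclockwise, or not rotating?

counterclockwise

Near P at (0.1, -1.5) the arrows circulate counterclockwise. The curl (z-component) there is about +7; positive curl means counterclockwise rotation.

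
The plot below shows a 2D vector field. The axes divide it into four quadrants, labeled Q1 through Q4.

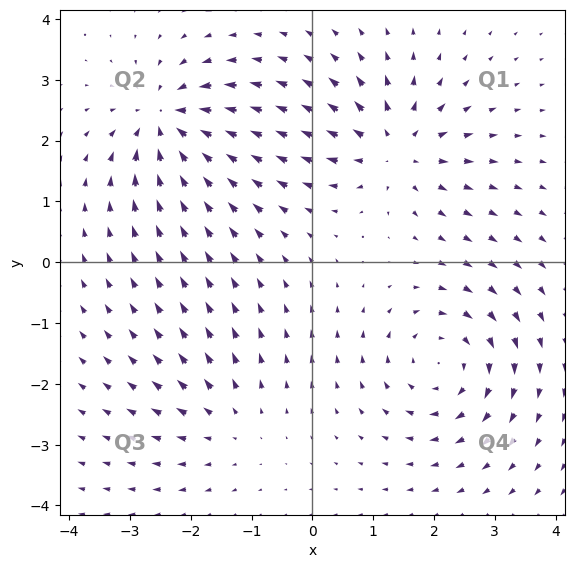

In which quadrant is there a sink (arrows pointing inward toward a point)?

Q2

The sink sits at approximately (-2.4, 2.3), which lies in quadrant Q2. The divergence there is about -6, negative as expected for a sink.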